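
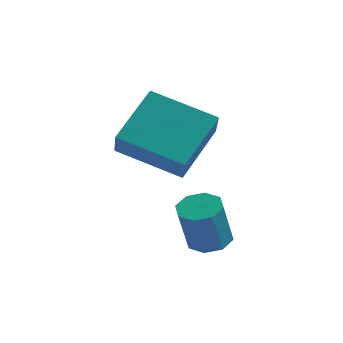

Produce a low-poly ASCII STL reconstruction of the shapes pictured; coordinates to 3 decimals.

solid 
facet normal 0.068 0.324 -0.944
outer loop
vertex 1.703 0.871 1.167
vertex 1.237 1.222 1.254
vertex 1.821 1.28 1.316
endloop
endfacet
facet normal 0.963 -0.270 -0.023
outer loop
vertex 1.703 0.871 1.167
vertex 1.821 1.28 1.316
vertex 1.609 0.427 2.46
endloop
endfacet
facet normal 0.963 -0.268 -0.021
outer loop
vertex 1.609 0.427 2.46
vertex 1.821 1.28 1.316
vertex 1.726 0.836 2.609
endloop
endfacet
facet normal -0.070 -0.324 0.944
outer loop
vertex 1.609 0.427 2.46
vertex 1.726 0.836 2.609
vertex 1.143 0.778 2.546
endloop
endfacet
facet normal 0.068 0.324 -0.944
outer loop
vertex 1.821 1.28 1.316
vertex 1.237 1.222 1.254
vertex 1.597 1.656 1.429
endloop
endfacet
facet normal 0.866 0.450 0.218
outer loop
vertex 1.821 1.28 1.316
vertex 1.597 1.656 1.429
vertex 1.726 0.836 2.609
endloop
endfacet
facet normal 0.866 0.450 0.218
outer loop
vertex 1.726 0.836 2.609
vertex 1.597 1.656 1.429
vertex 1.502 1.212 2.722
endloop
endfacet
facet normal -0.070 -0.325 0.943
outer loop
vertex 1.726 0.836 2.609
vertex 1.502 1.212 2.722
vertex 1.143 0.778 2.546
endloop
endfacet
facet normal 0.068 0.324 -0.944
outer loop
vertex 1.597 1.656 1.429
vertex 1.237 1.222 1.254
vertex 1.162 1.777 1.439
endloop
endfacet
facet normal 0.260 0.907 0.331
outer loop
vertex 1.597 1.656 1.429
vertex 1.162 1.777 1.439
vertex 1.502 1.212 2.722
endloop
endfacet
facet normal 0.259 0.907 0.331
outer loop
vertex 1.502 1.212 2.722
vertex 1.162 1.777 1.439
vertex 1.067 1.333 2.731
endloop
endfacet
facet normal -0.071 -0.324 0.943
outer loop
vertex 1.502 1.212 2.722
vertex 1.067 1.333 2.731
vertex 1.143 0.778 2.546
endloop
endfacet
facet normal 0.070 0.324 -0.943
outer loop
vertex 1.162 1.777 1.439
vertex 1.237 1.222 1.254
vertex 0.771 1.573 1.34
endloop
endfacet
facet normal -0.497 0.831 0.249
outer loop
vertex 1.162 1.777 1.439
vertex 0.771 1.573 1.34
vertex 1.067 1.333 2.731
endloop
endfacet
facet normal -0.497 0.831 0.249
outer loop
vertex 1.067 1.333 2.731
vertex 0.771 1.573 1.34
vertex 0.677 1.129 2.633
endloop
endfacet
facet normal -0.068 -0.324 0.944
outer loop
vertex 1.067 1.333 2.731
vertex 0.677 1.129 2.633
vertex 1.143 0.778 2.546
endloop
endfacet
facet normal 0.070 0.324 -0.944
outer loop
vertex 0.771 1.573 1.34
vertex 1.237 1.222 1.254
vertex 0.654 1.164 1.191
endloop
endfacet
facet normal -0.963 0.268 0.022
outer loop
vertex 0.771 1.573 1.34
vertex 0.654 1.164 1.191
vertex 0.677 1.129 2.633
endloop
endfacet
facet normal -0.963 0.270 0.022
outer loop
vertex 0.677 1.129 2.633
vertex 0.654 1.164 1.191
vertex 0.559 0.72 2.484
endloop
endfacet
facet normal -0.068 -0.324 0.944
outer loop
vertex 0.677 1.129 2.633
vertex 0.559 0.72 2.484
vertex 1.143 0.778 2.546
endloop
endfacet
facet normal 0.070 0.325 -0.943
outer loop
vertex 0.654 1.164 1.191
vertex 1.237 1.222 1.254
vertex 0.878 0.788 1.078
endloop
endfacet
facet normal -0.866 -0.450 -0.218
outer loop
vertex 0.654 1.164 1.191
vertex 0.878 0.788 1.078
vertex 0.559 0.72 2.484
endloop
endfacet
facet normal -0.866 -0.450 -0.218
outer loop
vertex 0.559 0.72 2.484
vertex 0.878 0.788 1.078
vertex 0.783 0.344 2.371
endloop
endfacet
facet normal -0.068 -0.324 0.944
outer loop
vertex 0.559 0.72 2.484
vertex 0.783 0.344 2.371
vertex 1.143 0.778 2.546
endloop
endfacet
facet normal 0.071 0.324 -0.943
outer loop
vertex 0.878 0.788 1.078
vertex 1.237 1.222 1.254
vertex 1.313 0.667 1.069
endloop
endfacet
facet normal -0.259 -0.907 -0.331
outer loop
vertex 0.878 0.788 1.078
vertex 1.313 0.667 1.069
vertex 0.783 0.344 2.371
endloop
endfacet
facet normal -0.260 -0.907 -0.331
outer loop
vertex 0.783 0.344 2.371
vertex 1.313 0.667 1.069
vertex 1.218 0.223 2.361
endloop
endfacet
facet normal -0.068 -0.324 0.944
outer loop
vertex 0.783 0.344 2.371
vertex 1.218 0.223 2.361
vertex 1.143 0.778 2.546
endloop
endfacet
facet normal 0.068 0.324 -0.944
outer loop
vertex 1.313 0.667 1.069
vertex 1.237 1.222 1.254
vertex 1.703 0.871 1.167
endloop
endfacet
facet normal 0.497 -0.831 -0.249
outer loop
vertex 1.313 0.667 1.069
vertex 1.703 0.871 1.167
vertex 1.218 0.223 2.361
endloop
endfacet
facet normal 0.497 -0.831 -0.249
outer loop
vertex 1.218 0.223 2.361
vertex 1.703 0.871 1.167
vertex 1.609 0.427 2.46
endloop
endfacet
facet normal -0.070 -0.324 0.943
outer loop
vertex 1.218 0.223 2.361
vertex 1.609 0.427 2.46
vertex 1.143 0.778 2.546
endloop
endfacet
facet normal -0.933 -0.051 0.355
outer loop
vertex -1.365 1.616 4.044
vertex -1.028 2.999 5.13
vertex -1.725 2.363 3.205
endloop
endfacet
facet normal -0.188 -0.772 -0.607
outer loop
vertex 0.048 2.461 2.53
vertex -1.365 1.616 4.044
vertex -1.725 2.363 3.205
endloop
endfacet
facet normal -0.933 -0.052 0.355
outer loop
vertex -1.725 2.363 3.205
vertex -1.028 2.999 5.13
vertex -1.389 3.746 4.29
endloop
endfacet
facet normal -0.306 0.633 -0.712
outer loop
vertex -1.389 3.746 4.29
vertex 0.048 2.461 2.53
vertex -1.725 2.363 3.205
endloop
endfacet
facet normal 0.306 -0.633 0.711
outer loop
vertex -1.365 1.616 4.044
vertex 0.745 3.097 4.455
vertex -1.028 2.999 5.13
endloop
endfacet
facet normal -0.188 -0.773 -0.606
outer loop
vertex 0.409 1.714 3.37
vertex -1.365 1.616 4.044
vertex 0.048 2.461 2.53
endloop
endfacet
facet normal 0.305 -0.633 0.712
outer loop
vertex 0.409 1.714 3.37
vertex 0.745 3.097 4.455
vertex -1.365 1.616 4.044
endloop
endfacet
facet normal 0.188 0.773 0.606
outer loop
vertex -1.028 2.999 5.13
vertex 0.745 3.097 4.455
vertex -1.389 3.746 4.29
endloop
endfacet
facet normal -0.305 0.633 -0.711
outer loop
vertex 0.385 3.844 3.616
vertex 0.048 2.461 2.53
vertex -1.389 3.746 4.29
endloop
endfacet
facet normal 0.188 0.772 0.607
outer loop
vertex -1.389 3.746 4.29
vertex 0.745 3.097 4.455
vertex 0.385 3.844 3.616
endloop
endfacet
facet normal 0.933 0.052 -0.355
outer loop
vertex 0.385 3.844 3.616
vertex 0.409 1.714 3.37
vertex 0.048 2.461 2.53
endloop
endfacet
facet normal 0.934 0.051 -0.355
outer loop
vertex 0.745 3.097 4.455
vertex 0.409 1.714 3.37
vertex 0.385 3.844 3.616
endloop
endfacet

endsolid


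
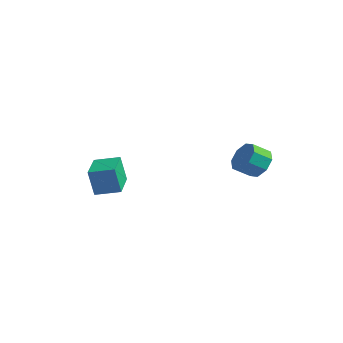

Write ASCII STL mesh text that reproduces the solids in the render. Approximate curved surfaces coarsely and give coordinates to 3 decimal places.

solid 
facet normal 0.430 0.705 -0.564
outer loop
vertex 3.801 4.373 2.662
vertex 3.522 3.902 1.86
vertex 3.132 4.59 2.423
endloop
endfacet
facet normal -0.062 0.646 0.761
outer loop
vertex 3.801 4.373 2.662
vertex 3.132 4.59 2.423
vertex 3.297 3.548 3.321
endloop
endfacet
facet normal -0.062 0.646 0.761
outer loop
vertex 3.297 3.548 3.321
vertex 3.132 4.59 2.423
vertex 2.629 3.765 3.082
endloop
endfacet
facet normal -0.431 -0.705 0.564
outer loop
vertex 3.297 3.548 3.321
vertex 2.629 3.765 3.082
vertex 3.018 3.078 2.52
endloop
endfacet
facet normal 0.431 0.705 -0.563
outer loop
vertex 3.132 4.59 2.423
vertex 3.522 3.902 1.86
vertex 2.692 4.405 1.855
endloop
endfacet
facet normal -0.681 0.663 0.311
outer loop
vertex 3.132 4.59 2.423
vertex 2.692 4.405 1.855
vertex 2.629 3.765 3.082
endloop
endfacet
facet normal -0.680 0.664 0.311
outer loop
vertex 2.629 3.765 3.082
vertex 2.692 4.405 1.855
vertex 2.188 3.58 2.514
endloop
endfacet
facet normal -0.430 -0.705 0.564
outer loop
vertex 2.629 3.765 3.082
vertex 2.188 3.58 2.514
vertex 3.018 3.078 2.52
endloop
endfacet
facet normal 0.430 0.705 -0.564
outer loop
vertex 2.692 4.405 1.855
vertex 3.522 3.902 1.86
vertex 2.737 3.925 1.29
endloop
endfacet
facet normal -0.900 0.294 -0.321
outer loop
vertex 2.692 4.405 1.855
vertex 2.737 3.925 1.29
vertex 2.188 3.58 2.514
endloop
endfacet
facet normal -0.901 0.292 -0.322
outer loop
vertex 2.188 3.58 2.514
vertex 2.737 3.925 1.29
vertex 2.234 3.1 1.949
endloop
endfacet
facet normal -0.430 -0.705 0.564
outer loop
vertex 2.188 3.58 2.514
vertex 2.234 3.1 1.949
vertex 3.018 3.078 2.52
endloop
endfacet
facet normal 0.430 0.705 -0.564
outer loop
vertex 2.737 3.925 1.29
vertex 3.522 3.902 1.86
vertex 3.243 3.432 1.059
endloop
endfacet
facet normal -0.593 -0.250 -0.765
outer loop
vertex 2.737 3.925 1.29
vertex 3.243 3.432 1.059
vertex 2.234 3.1 1.949
endloop
endfacet
facet normal -0.593 -0.249 -0.766
outer loop
vertex 2.234 3.1 1.949
vertex 3.243 3.432 1.059
vertex 2.739 2.607 1.718
endloop
endfacet
facet normal -0.430 -0.705 0.564
outer loop
vertex 2.234 3.1 1.949
vertex 2.739 2.607 1.718
vertex 3.018 3.078 2.52
endloop
endfacet
facet normal 0.431 0.705 -0.564
outer loop
vertex 3.243 3.432 1.059
vertex 3.522 3.902 1.86
vertex 3.911 3.215 1.298
endloop
endfacet
facet normal 0.062 -0.646 -0.761
outer loop
vertex 3.243 3.432 1.059
vertex 3.911 3.215 1.298
vertex 2.739 2.607 1.718
endloop
endfacet
facet normal 0.062 -0.646 -0.761
outer loop
vertex 2.739 2.607 1.718
vertex 3.911 3.215 1.298
vertex 3.408 2.39 1.957
endloop
endfacet
facet normal -0.430 -0.705 0.564
outer loop
vertex 2.739 2.607 1.718
vertex 3.408 2.39 1.957
vertex 3.018 3.078 2.52
endloop
endfacet
facet normal 0.430 0.705 -0.564
outer loop
vertex 3.911 3.215 1.298
vertex 3.522 3.902 1.86
vertex 4.352 3.4 1.866
endloop
endfacet
facet normal 0.680 -0.664 -0.312
outer loop
vertex 3.911 3.215 1.298
vertex 4.352 3.4 1.866
vertex 3.408 2.39 1.957
endloop
endfacet
facet normal 0.680 -0.664 -0.311
outer loop
vertex 3.408 2.39 1.957
vertex 4.352 3.4 1.866
vertex 3.848 2.575 2.525
endloop
endfacet
facet normal -0.431 -0.705 0.563
outer loop
vertex 3.408 2.39 1.957
vertex 3.848 2.575 2.525
vertex 3.018 3.078 2.52
endloop
endfacet
facet normal 0.430 0.705 -0.564
outer loop
vertex 4.352 3.4 1.866
vertex 3.522 3.902 1.86
vertex 4.306 3.88 2.431
endloop
endfacet
facet normal 0.900 -0.293 0.322
outer loop
vertex 4.352 3.4 1.866
vertex 4.306 3.88 2.431
vertex 3.848 2.575 2.525
endloop
endfacet
facet normal 0.901 -0.293 0.321
outer loop
vertex 3.848 2.575 2.525
vertex 4.306 3.88 2.431
vertex 3.803 3.055 3.09
endloop
endfacet
facet normal -0.430 -0.705 0.564
outer loop
vertex 3.848 2.575 2.525
vertex 3.803 3.055 3.09
vertex 3.018 3.078 2.52
endloop
endfacet
facet normal 0.430 0.705 -0.564
outer loop
vertex 4.306 3.88 2.431
vertex 3.522 3.902 1.86
vertex 3.801 4.373 2.662
endloop
endfacet
facet normal 0.593 0.249 0.765
outer loop
vertex 4.306 3.88 2.431
vertex 3.801 4.373 2.662
vertex 3.803 3.055 3.09
endloop
endfacet
facet normal 0.593 0.250 0.766
outer loop
vertex 3.803 3.055 3.09
vertex 3.801 4.373 2.662
vertex 3.297 3.548 3.321
endloop
endfacet
facet normal -0.430 -0.705 0.564
outer loop
vertex 3.803 3.055 3.09
vertex 3.297 3.548 3.321
vertex 3.018 3.078 2.52
endloop
endfacet
facet normal -0.590 0.807 -0.018
outer loop
vertex -4.282 -0.374 1.082
vertex -3.156 0.456 1.377
vertex -3.993 -0.199 -0.513
endloop
endfacet
facet normal -0.787 -0.581 -0.206
outer loop
vertex -2.824 -1.796 -0.477
vertex -4.282 -0.374 1.082
vertex -3.993 -0.199 -0.513
endloop
endfacet
facet normal -0.591 0.807 -0.018
outer loop
vertex -3.993 -0.199 -0.513
vertex -3.156 0.456 1.377
vertex -2.867 0.632 -0.217
endloop
endfacet
facet normal 0.178 0.108 -0.978
outer loop
vertex -2.867 0.632 -0.217
vertex -2.824 -1.796 -0.477
vertex -3.993 -0.199 -0.513
endloop
endfacet
facet normal -0.177 -0.108 0.978
outer loop
vertex -4.282 -0.374 1.082
vertex -1.987 -1.141 1.413
vertex -3.156 0.456 1.377
endloop
endfacet
facet normal -0.787 -0.581 -0.207
outer loop
vertex -3.113 -1.972 1.117
vertex -4.282 -0.374 1.082
vertex -2.824 -1.796 -0.477
endloop
endfacet
facet normal -0.177 -0.108 0.978
outer loop
vertex -3.113 -1.972 1.117
vertex -1.987 -1.141 1.413
vertex -4.282 -0.374 1.082
endloop
endfacet
facet normal 0.787 0.581 0.207
outer loop
vertex -3.156 0.456 1.377
vertex -1.987 -1.141 1.413
vertex -2.867 0.632 -0.217
endloop
endfacet
facet normal 0.177 0.108 -0.978
outer loop
vertex -1.698 -0.966 -0.182
vertex -2.824 -1.796 -0.477
vertex -2.867 0.632 -0.217
endloop
endfacet
facet normal 0.788 0.581 0.206
outer loop
vertex -2.867 0.632 -0.217
vertex -1.987 -1.141 1.413
vertex -1.698 -0.966 -0.182
endloop
endfacet
facet normal 0.590 -0.807 0.018
outer loop
vertex -1.698 -0.966 -0.182
vertex -3.113 -1.972 1.117
vertex -2.824 -1.796 -0.477
endloop
endfacet
facet normal 0.591 -0.807 0.018
outer loop
vertex -1.987 -1.141 1.413
vertex -3.113 -1.972 1.117
vertex -1.698 -0.966 -0.182
endloop
endfacet

endsolid


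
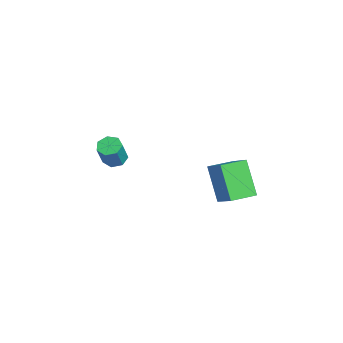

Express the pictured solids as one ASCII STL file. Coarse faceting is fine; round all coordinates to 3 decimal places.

solid 
facet normal -0.432 0.229 -0.872
outer loop
vertex -0.978 -2.418 2.179
vertex -1.461 -2.175 2.482
vertex -0.94 -1.894 2.298
endloop
endfacet
facet normal 0.899 0.034 -0.437
outer loop
vertex -0.978 -2.418 2.179
vertex -0.94 -1.894 2.298
vertex -0.355 -2.747 3.435
endloop
endfacet
facet normal 0.899 0.036 -0.436
outer loop
vertex -0.355 -2.747 3.435
vertex -0.94 -1.894 2.298
vertex -0.318 -2.224 3.554
endloop
endfacet
facet normal 0.432 -0.229 0.872
outer loop
vertex -0.355 -2.747 3.435
vertex -0.318 -2.224 3.554
vertex -0.839 -2.505 3.738
endloop
endfacet
facet normal -0.431 0.228 -0.873
outer loop
vertex -0.94 -1.894 2.298
vertex -1.461 -2.175 2.482
vertex -1.295 -1.582 2.555
endloop
endfacet
facet normal 0.615 0.782 -0.099
outer loop
vertex -0.94 -1.894 2.298
vertex -1.295 -1.582 2.555
vertex -0.318 -2.224 3.554
endloop
endfacet
facet normal 0.616 0.781 -0.100
outer loop
vertex -0.318 -2.224 3.554
vertex -1.295 -1.582 2.555
vertex -0.672 -1.912 3.811
endloop
endfacet
facet normal 0.432 -0.229 0.873
outer loop
vertex -0.318 -2.224 3.554
vertex -0.672 -1.912 3.811
vertex -0.839 -2.505 3.738
endloop
endfacet
facet normal -0.433 0.229 -0.872
outer loop
vertex -1.295 -1.582 2.555
vertex -1.461 -2.175 2.482
vertex -1.775 -1.717 2.758
endloop
endfacet
facet normal -0.132 0.941 0.313
outer loop
vertex -1.295 -1.582 2.555
vertex -1.775 -1.717 2.758
vertex -0.672 -1.912 3.811
endloop
endfacet
facet normal -0.132 0.941 0.313
outer loop
vertex -0.672 -1.912 3.811
vertex -1.775 -1.717 2.758
vertex -1.152 -2.047 4.014
endloop
endfacet
facet normal 0.433 -0.229 0.872
outer loop
vertex -0.672 -1.912 3.811
vertex -1.152 -2.047 4.014
vertex -0.839 -2.505 3.738
endloop
endfacet
facet normal -0.432 0.229 -0.872
outer loop
vertex -1.775 -1.717 2.758
vertex -1.461 -2.175 2.482
vertex -2.019 -2.196 2.753
endloop
endfacet
facet normal -0.779 0.392 0.489
outer loop
vertex -1.775 -1.717 2.758
vertex -2.019 -2.196 2.753
vertex -1.152 -2.047 4.014
endloop
endfacet
facet normal -0.779 0.392 0.489
outer loop
vertex -1.152 -2.047 4.014
vertex -2.019 -2.196 2.753
vertex -1.396 -2.526 4.009
endloop
endfacet
facet normal 0.433 -0.230 0.872
outer loop
vertex -1.152 -2.047 4.014
vertex -1.396 -2.526 4.009
vertex -0.839 -2.505 3.738
endloop
endfacet
facet normal -0.432 0.229 -0.872
outer loop
vertex -2.019 -2.196 2.753
vertex -1.461 -2.175 2.482
vertex -1.843 -2.66 2.544
endloop
endfacet
facet normal -0.840 -0.453 0.298
outer loop
vertex -2.019 -2.196 2.753
vertex -1.843 -2.66 2.544
vertex -1.396 -2.526 4.009
endloop
endfacet
facet normal -0.840 -0.453 0.298
outer loop
vertex -1.396 -2.526 4.009
vertex -1.843 -2.66 2.544
vertex -1.22 -2.99 3.8
endloop
endfacet
facet normal 0.433 -0.229 0.872
outer loop
vertex -1.396 -2.526 4.009
vertex -1.22 -2.99 3.8
vertex -0.839 -2.505 3.738
endloop
endfacet
facet normal -0.433 0.229 -0.872
outer loop
vertex -1.843 -2.66 2.544
vertex -1.461 -2.175 2.482
vertex -1.379 -2.758 2.288
endloop
endfacet
facet normal -0.267 -0.956 -0.119
outer loop
vertex -1.843 -2.66 2.544
vertex -1.379 -2.758 2.288
vertex -1.22 -2.99 3.8
endloop
endfacet
facet normal -0.268 -0.956 -0.119
outer loop
vertex -1.22 -2.99 3.8
vertex -1.379 -2.758 2.288
vertex -0.757 -3.088 3.544
endloop
endfacet
facet normal 0.433 -0.229 0.872
outer loop
vertex -1.22 -2.99 3.8
vertex -0.757 -3.088 3.544
vertex -0.839 -2.505 3.738
endloop
endfacet
facet normal -0.432 0.230 -0.872
outer loop
vertex -1.379 -2.758 2.288
vertex -1.461 -2.175 2.482
vertex -0.978 -2.418 2.179
endloop
endfacet
facet normal 0.506 -0.739 -0.445
outer loop
vertex -1.379 -2.758 2.288
vertex -0.978 -2.418 2.179
vertex -0.757 -3.088 3.544
endloop
endfacet
facet normal 0.506 -0.739 -0.445
outer loop
vertex -0.757 -3.088 3.544
vertex -0.978 -2.418 2.179
vertex -0.355 -2.747 3.435
endloop
endfacet
facet normal 0.431 -0.230 0.872
outer loop
vertex -0.757 -3.088 3.544
vertex -0.355 -2.747 3.435
vertex -0.839 -2.505 3.738
endloop
endfacet
facet normal -0.779 -0.292 -0.555
outer loop
vertex -4.812 2.746 -0.9
vertex -5.276 4.108 -0.966
vertex -3.644 3.057 -2.702
endloop
endfacet
facet normal 0.322 -0.946 0.046
outer loop
vertex -2.484 3.492 -1.874
vertex -4.812 2.746 -0.9
vertex -3.644 3.057 -2.702
endloop
endfacet
facet normal -0.779 -0.292 -0.555
outer loop
vertex -3.644 3.057 -2.702
vertex -5.276 4.108 -0.966
vertex -4.108 4.419 -2.768
endloop
endfacet
facet normal 0.539 0.143 -0.830
outer loop
vertex -4.108 4.419 -2.768
vertex -2.484 3.492 -1.874
vertex -3.644 3.057 -2.702
endloop
endfacet
facet normal -0.539 -0.143 0.830
outer loop
vertex -4.812 2.746 -0.9
vertex -4.116 4.543 -0.138
vertex -5.276 4.108 -0.966
endloop
endfacet
facet normal 0.322 -0.946 0.046
outer loop
vertex -3.652 3.181 -0.072
vertex -4.812 2.746 -0.9
vertex -2.484 3.492 -1.874
endloop
endfacet
facet normal -0.539 -0.143 0.830
outer loop
vertex -3.652 3.181 -0.072
vertex -4.116 4.543 -0.138
vertex -4.812 2.746 -0.9
endloop
endfacet
facet normal -0.322 0.946 -0.046
outer loop
vertex -5.276 4.108 -0.966
vertex -4.116 4.543 -0.138
vertex -4.108 4.419 -2.768
endloop
endfacet
facet normal 0.539 0.143 -0.830
outer loop
vertex -2.948 4.854 -1.94
vertex -2.484 3.492 -1.874
vertex -4.108 4.419 -2.768
endloop
endfacet
facet normal -0.322 0.946 -0.046
outer loop
vertex -4.108 4.419 -2.768
vertex -4.116 4.543 -0.138
vertex -2.948 4.854 -1.94
endloop
endfacet
facet normal 0.779 0.292 0.555
outer loop
vertex -2.948 4.854 -1.94
vertex -3.652 3.181 -0.072
vertex -2.484 3.492 -1.874
endloop
endfacet
facet normal 0.779 0.292 0.555
outer loop
vertex -4.116 4.543 -0.138
vertex -3.652 3.181 -0.072
vertex -2.948 4.854 -1.94
endloop
endfacet

endsolid


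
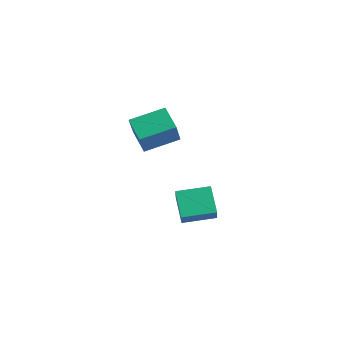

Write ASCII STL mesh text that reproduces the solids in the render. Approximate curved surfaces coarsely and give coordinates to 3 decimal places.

solid 
facet normal -0.863 0.295 0.410
outer loop
vertex -1.73 -1.68 4.083
vertex -0.832 0.125 4.671
vertex -2.211 -0.938 2.538
endloop
endfacet
facet normal -0.428 -0.860 -0.280
outer loop
vertex -0.848 -1.405 1.889
vertex -1.73 -1.68 4.083
vertex -2.211 -0.938 2.538
endloop
endfacet
facet normal -0.863 0.295 0.410
outer loop
vertex -2.211 -0.938 2.538
vertex -0.832 0.125 4.671
vertex -1.313 0.867 3.126
endloop
endfacet
facet normal -0.270 0.417 -0.868
outer loop
vertex -1.313 0.867 3.126
vertex -0.848 -1.405 1.889
vertex -2.211 -0.938 2.538
endloop
endfacet
facet normal 0.270 -0.417 0.868
outer loop
vertex -1.73 -1.68 4.083
vertex 0.531 -0.342 4.022
vertex -0.832 0.125 4.671
endloop
endfacet
facet normal -0.428 -0.860 -0.280
outer loop
vertex -0.367 -2.147 3.434
vertex -1.73 -1.68 4.083
vertex -0.848 -1.405 1.889
endloop
endfacet
facet normal 0.270 -0.417 0.868
outer loop
vertex -0.367 -2.147 3.434
vertex 0.531 -0.342 4.022
vertex -1.73 -1.68 4.083
endloop
endfacet
facet normal 0.428 0.860 0.280
outer loop
vertex -0.832 0.125 4.671
vertex 0.531 -0.342 4.022
vertex -1.313 0.867 3.126
endloop
endfacet
facet normal -0.270 0.417 -0.868
outer loop
vertex 0.05 0.4 2.477
vertex -0.848 -1.405 1.889
vertex -1.313 0.867 3.126
endloop
endfacet
facet normal 0.428 0.860 0.280
outer loop
vertex -1.313 0.867 3.126
vertex 0.531 -0.342 4.022
vertex 0.05 0.4 2.477
endloop
endfacet
facet normal 0.863 -0.295 -0.410
outer loop
vertex 0.05 0.4 2.477
vertex -0.367 -2.147 3.434
vertex -0.848 -1.405 1.889
endloop
endfacet
facet normal 0.863 -0.295 -0.410
outer loop
vertex 0.531 -0.342 4.022
vertex -0.367 -2.147 3.434
vertex 0.05 0.4 2.477
endloop
endfacet
facet normal -0.698 0.413 0.585
outer loop
vertex -0.623 0.659 -2.232
vertex 0.515 2.251 -2.0
vertex -1.178 1.21 -3.283
endloop
endfacet
facet normal -0.578 -0.807 -0.118
outer loop
vertex 0.105 0.449 -4.36
vertex -0.623 0.659 -2.232
vertex -1.178 1.21 -3.283
endloop
endfacet
facet normal -0.698 0.414 0.585
outer loop
vertex -1.178 1.21 -3.283
vertex 0.515 2.251 -2.0
vertex -0.04 2.801 -3.051
endloop
endfacet
facet normal -0.424 0.420 -0.802
outer loop
vertex -0.04 2.801 -3.051
vertex 0.105 0.449 -4.36
vertex -1.178 1.21 -3.283
endloop
endfacet
facet normal 0.424 -0.420 0.802
outer loop
vertex -0.623 0.659 -2.232
vertex 1.798 1.49 -3.077
vertex 0.515 2.251 -2.0
endloop
endfacet
facet normal -0.577 -0.808 -0.118
outer loop
vertex 0.66 -0.101 -3.309
vertex -0.623 0.659 -2.232
vertex 0.105 0.449 -4.36
endloop
endfacet
facet normal 0.424 -0.420 0.802
outer loop
vertex 0.66 -0.101 -3.309
vertex 1.798 1.49 -3.077
vertex -0.623 0.659 -2.232
endloop
endfacet
facet normal 0.578 0.808 0.118
outer loop
vertex 0.515 2.251 -2.0
vertex 1.798 1.49 -3.077
vertex -0.04 2.801 -3.051
endloop
endfacet
facet normal -0.424 0.420 -0.802
outer loop
vertex 1.243 2.041 -4.128
vertex 0.105 0.449 -4.36
vertex -0.04 2.801 -3.051
endloop
endfacet
facet normal 0.578 0.808 0.118
outer loop
vertex -0.04 2.801 -3.051
vertex 1.798 1.49 -3.077
vertex 1.243 2.041 -4.128
endloop
endfacet
facet normal 0.698 -0.414 -0.585
outer loop
vertex 1.243 2.041 -4.128
vertex 0.66 -0.101 -3.309
vertex 0.105 0.449 -4.36
endloop
endfacet
facet normal 0.698 -0.414 -0.585
outer loop
vertex 1.798 1.49 -3.077
vertex 0.66 -0.101 -3.309
vertex 1.243 2.041 -4.128
endloop
endfacet

endsolid


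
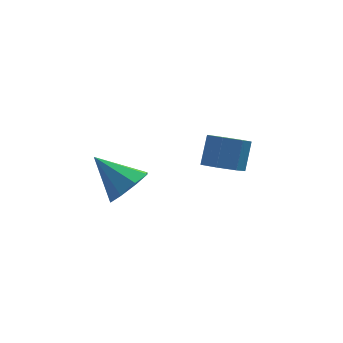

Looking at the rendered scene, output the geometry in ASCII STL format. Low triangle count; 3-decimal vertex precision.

solid 
facet normal 0.627 -0.455 -0.632
outer loop
vertex -0.631 -1.433 -1.912
vertex -1.209 -1.351 -2.545
vertex -0.56 -0.87 -2.247
endloop
endfacet
facet normal 0.418 0.425 0.803
outer loop
vertex -0.631 -1.433 -1.912
vertex -0.56 -0.87 -2.247
vertex -2.231 -0.609 -1.515
endloop
endfacet
facet normal 0.628 -0.456 -0.631
outer loop
vertex -0.56 -0.87 -2.247
vertex -1.209 -1.351 -2.545
vertex -0.869 -0.59 -2.757
endloop
endfacet
facet normal 0.283 0.903 0.324
outer loop
vertex -0.56 -0.87 -2.247
vertex -0.869 -0.59 -2.757
vertex -2.231 -0.609 -1.515
endloop
endfacet
facet normal 0.627 -0.456 -0.632
outer loop
vertex -0.869 -0.59 -2.757
vertex -1.209 -1.351 -2.545
vertex -1.377 -0.755 -3.142
endloop
endfacet
facet normal -0.178 0.967 -0.180
outer loop
vertex -0.869 -0.59 -2.757
vertex -1.377 -0.755 -3.142
vertex -2.231 -0.609 -1.515
endloop
endfacet
facet normal 0.628 -0.456 -0.631
outer loop
vertex -1.377 -0.755 -3.142
vertex -1.209 -1.351 -2.545
vertex -1.786 -1.27 -3.177
endloop
endfacet
facet normal -0.697 0.582 -0.418
outer loop
vertex -1.377 -0.755 -3.142
vertex -1.786 -1.27 -3.177
vertex -2.231 -0.609 -1.515
endloop
endfacet
facet normal 0.628 -0.456 -0.631
outer loop
vertex -1.786 -1.27 -3.177
vertex -1.209 -1.351 -2.545
vertex -1.857 -1.832 -2.842
endloop
endfacet
facet normal -0.968 -0.026 -0.249
outer loop
vertex -1.786 -1.27 -3.177
vertex -1.857 -1.832 -2.842
vertex -2.231 -0.609 -1.515
endloop
endfacet
facet normal 0.627 -0.455 -0.632
outer loop
vertex -1.857 -1.832 -2.842
vertex -1.209 -1.351 -2.545
vertex -1.548 -2.113 -2.333
endloop
endfacet
facet normal -0.834 -0.503 0.228
outer loop
vertex -1.857 -1.832 -2.842
vertex -1.548 -2.113 -2.333
vertex -2.231 -0.609 -1.515
endloop
endfacet
facet normal 0.628 -0.455 -0.632
outer loop
vertex -1.548 -2.113 -2.333
vertex -1.209 -1.351 -2.545
vertex -1.04 -1.947 -1.948
endloop
endfacet
facet normal -0.371 -0.568 0.735
outer loop
vertex -1.548 -2.113 -2.333
vertex -1.04 -1.947 -1.948
vertex -2.231 -0.609 -1.515
endloop
endfacet
facet normal 0.627 -0.455 -0.632
outer loop
vertex -1.04 -1.947 -1.948
vertex -1.209 -1.351 -2.545
vertex -0.631 -1.433 -1.912
endloop
endfacet
facet normal 0.146 -0.184 0.972
outer loop
vertex -1.04 -1.947 -1.948
vertex -0.631 -1.433 -1.912
vertex -2.231 -0.609 -1.515
endloop
endfacet
facet normal -0.257 -0.522 -0.814
outer loop
vertex 2.711 1.365 -4.062
vertex 2.153 0.991 -3.646
vertex 2.093 1.663 -4.058
endloop
endfacet
facet normal 0.350 0.734 -0.582
outer loop
vertex 2.711 1.365 -4.062
vertex 2.093 1.663 -4.058
vertex 3.024 2.003 -3.07
endloop
endfacet
facet normal 0.349 0.735 -0.582
outer loop
vertex 3.024 2.003 -3.07
vertex 2.093 1.663 -4.058
vertex 2.406 2.3 -3.066
endloop
endfacet
facet normal 0.256 0.523 0.813
outer loop
vertex 3.024 2.003 -3.07
vertex 2.406 2.3 -3.066
vertex 2.467 1.629 -2.654
endloop
endfacet
facet normal -0.256 -0.522 -0.814
outer loop
vertex 2.093 1.663 -4.058
vertex 2.153 0.991 -3.646
vertex 1.521 1.454 -3.744
endloop
endfacet
facet normal -0.487 0.797 -0.358
outer loop
vertex 2.093 1.663 -4.058
vertex 1.521 1.454 -3.744
vertex 2.406 2.3 -3.066
endloop
endfacet
facet normal -0.487 0.797 -0.359
outer loop
vertex 2.406 2.3 -3.066
vertex 1.521 1.454 -3.744
vertex 1.834 2.092 -2.752
endloop
endfacet
facet normal 0.256 0.523 0.813
outer loop
vertex 2.406 2.3 -3.066
vertex 1.834 2.092 -2.752
vertex 2.467 1.629 -2.654
endloop
endfacet
facet normal -0.257 -0.522 -0.813
outer loop
vertex 1.521 1.454 -3.744
vertex 2.153 0.991 -3.646
vertex 1.425 0.897 -3.356
endloop
endfacet
facet normal -0.956 0.259 0.135
outer loop
vertex 1.521 1.454 -3.744
vertex 1.425 0.897 -3.356
vertex 1.834 2.092 -2.752
endloop
endfacet
facet normal -0.956 0.259 0.135
outer loop
vertex 1.834 2.092 -2.752
vertex 1.425 0.897 -3.356
vertex 1.738 1.535 -2.364
endloop
endfacet
facet normal 0.256 0.522 0.813
outer loop
vertex 1.834 2.092 -2.752
vertex 1.738 1.535 -2.364
vertex 2.467 1.629 -2.654
endloop
endfacet
facet normal -0.256 -0.523 -0.813
outer loop
vertex 1.425 0.897 -3.356
vertex 2.153 0.991 -3.646
vertex 1.877 0.411 -3.186
endloop
endfacet
facet normal -0.706 -0.473 0.527
outer loop
vertex 1.425 0.897 -3.356
vertex 1.877 0.411 -3.186
vertex 1.738 1.535 -2.364
endloop
endfacet
facet normal -0.706 -0.473 0.527
outer loop
vertex 1.738 1.535 -2.364
vertex 1.877 0.411 -3.186
vertex 2.191 1.048 -2.194
endloop
endfacet
facet normal 0.256 0.522 0.813
outer loop
vertex 1.738 1.535 -2.364
vertex 2.191 1.048 -2.194
vertex 2.467 1.629 -2.654
endloop
endfacet
facet normal -0.256 -0.523 -0.813
outer loop
vertex 1.877 0.411 -3.186
vertex 2.153 0.991 -3.646
vertex 2.538 0.362 -3.363
endloop
endfacet
facet normal 0.077 -0.850 0.521
outer loop
vertex 1.877 0.411 -3.186
vertex 2.538 0.362 -3.363
vertex 2.191 1.048 -2.194
endloop
endfacet
facet normal 0.077 -0.850 0.521
outer loop
vertex 2.191 1.048 -2.194
vertex 2.538 0.362 -3.363
vertex 2.851 0.999 -2.371
endloop
endfacet
facet normal 0.257 0.522 0.813
outer loop
vertex 2.191 1.048 -2.194
vertex 2.851 0.999 -2.371
vertex 2.467 1.629 -2.654
endloop
endfacet
facet normal -0.256 -0.523 -0.813
outer loop
vertex 2.538 0.362 -3.363
vertex 2.153 0.991 -3.646
vertex 2.909 0.787 -3.753
endloop
endfacet
facet normal 0.801 -0.586 0.123
outer loop
vertex 2.538 0.362 -3.363
vertex 2.909 0.787 -3.753
vertex 2.851 0.999 -2.371
endloop
endfacet
facet normal 0.801 -0.586 0.123
outer loop
vertex 2.851 0.999 -2.371
vertex 2.909 0.787 -3.753
vertex 3.222 1.424 -2.761
endloop
endfacet
facet normal 0.257 0.522 0.813
outer loop
vertex 2.851 0.999 -2.371
vertex 3.222 1.424 -2.761
vertex 2.467 1.629 -2.654
endloop
endfacet
facet normal -0.256 -0.523 -0.813
outer loop
vertex 2.909 0.787 -3.753
vertex 2.153 0.991 -3.646
vertex 2.711 1.365 -4.062
endloop
endfacet
facet normal 0.922 0.119 -0.368
outer loop
vertex 2.909 0.787 -3.753
vertex 2.711 1.365 -4.062
vertex 3.222 1.424 -2.761
endloop
endfacet
facet normal 0.922 0.119 -0.368
outer loop
vertex 3.222 1.424 -2.761
vertex 2.711 1.365 -4.062
vertex 3.024 2.003 -3.07
endloop
endfacet
facet normal 0.257 0.522 0.813
outer loop
vertex 3.222 1.424 -2.761
vertex 3.024 2.003 -3.07
vertex 2.467 1.629 -2.654
endloop
endfacet

endsolid


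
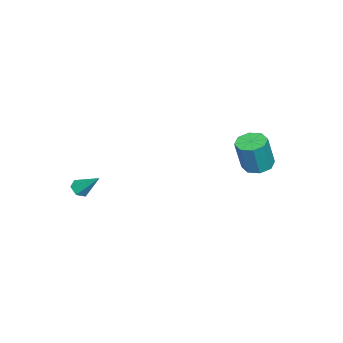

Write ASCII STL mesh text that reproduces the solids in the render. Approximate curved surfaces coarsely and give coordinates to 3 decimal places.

solid 
facet normal -0.281 0.108 -0.954
outer loop
vertex -2.164 2.405 2.024
vertex -2.866 2.678 2.262
vertex -2.168 3.005 2.093
endloop
endfacet
facet normal 0.960 0.038 -0.279
outer loop
vertex -2.164 2.405 2.024
vertex -2.168 3.005 2.093
vertex -1.652 2.209 3.76
endloop
endfacet
facet normal 0.959 0.036 -0.280
outer loop
vertex -1.652 2.209 3.76
vertex -2.168 3.005 2.093
vertex -1.655 2.81 3.828
endloop
endfacet
facet normal 0.282 -0.106 0.954
outer loop
vertex -1.652 2.209 3.76
vertex -1.655 2.81 3.828
vertex -2.354 2.482 3.998
endloop
endfacet
facet normal -0.281 0.108 -0.953
outer loop
vertex -2.168 3.005 2.093
vertex -2.866 2.678 2.262
vertex -2.58 3.414 2.261
endloop
endfacet
facet normal 0.675 0.728 -0.118
outer loop
vertex -2.168 3.005 2.093
vertex -2.58 3.414 2.261
vertex -1.655 2.81 3.828
endloop
endfacet
facet normal 0.674 0.729 -0.117
outer loop
vertex -1.655 2.81 3.828
vertex -2.58 3.414 2.261
vertex -2.068 3.219 3.996
endloop
endfacet
facet normal 0.282 -0.107 0.953
outer loop
vertex -1.655 2.81 3.828
vertex -2.068 3.219 3.996
vertex -2.354 2.482 3.998
endloop
endfacet
facet normal -0.280 0.108 -0.954
outer loop
vertex -2.58 3.414 2.261
vertex -2.866 2.678 2.262
vertex -3.16 3.392 2.429
endloop
endfacet
facet normal -0.005 0.994 0.113
outer loop
vertex -2.58 3.414 2.261
vertex -3.16 3.392 2.429
vertex -2.068 3.219 3.996
endloop
endfacet
facet normal -0.006 0.993 0.114
outer loop
vertex -2.068 3.219 3.996
vertex -3.16 3.392 2.429
vertex -2.648 3.196 4.165
endloop
endfacet
facet normal 0.282 -0.107 0.953
outer loop
vertex -2.068 3.219 3.996
vertex -2.648 3.196 4.165
vertex -2.354 2.482 3.998
endloop
endfacet
facet normal -0.282 0.107 -0.954
outer loop
vertex -3.16 3.392 2.429
vertex -2.866 2.678 2.262
vertex -3.568 2.951 2.5
endloop
endfacet
facet normal -0.682 0.676 0.278
outer loop
vertex -3.16 3.392 2.429
vertex -3.568 2.951 2.5
vertex -2.648 3.196 4.165
endloop
endfacet
facet normal -0.682 0.676 0.278
outer loop
vertex -2.648 3.196 4.165
vertex -3.568 2.951 2.5
vertex -3.056 2.755 4.236
endloop
endfacet
facet normal 0.282 -0.107 0.954
outer loop
vertex -2.648 3.196 4.165
vertex -3.056 2.755 4.236
vertex -2.354 2.482 3.998
endloop
endfacet
facet normal -0.282 0.106 -0.954
outer loop
vertex -3.568 2.951 2.5
vertex -2.866 2.678 2.262
vertex -3.565 2.35 2.432
endloop
endfacet
facet normal -0.960 -0.036 0.279
outer loop
vertex -3.568 2.951 2.5
vertex -3.565 2.35 2.432
vertex -3.056 2.755 4.236
endloop
endfacet
facet normal -0.959 -0.039 0.279
outer loop
vertex -3.056 2.755 4.236
vertex -3.565 2.35 2.432
vertex -3.052 2.155 4.167
endloop
endfacet
facet normal 0.281 -0.108 0.954
outer loop
vertex -3.056 2.755 4.236
vertex -3.052 2.155 4.167
vertex -2.354 2.482 3.998
endloop
endfacet
facet normal -0.282 0.107 -0.953
outer loop
vertex -3.565 2.35 2.432
vertex -2.866 2.678 2.262
vertex -3.152 1.941 2.264
endloop
endfacet
facet normal -0.674 -0.729 0.117
outer loop
vertex -3.565 2.35 2.432
vertex -3.152 1.941 2.264
vertex -3.052 2.155 4.167
endloop
endfacet
facet normal -0.675 -0.728 0.117
outer loop
vertex -3.052 2.155 4.167
vertex -3.152 1.941 2.264
vertex -2.64 1.746 3.999
endloop
endfacet
facet normal 0.281 -0.108 0.953
outer loop
vertex -3.052 2.155 4.167
vertex -2.64 1.746 3.999
vertex -2.354 2.482 3.998
endloop
endfacet
facet normal -0.282 0.107 -0.953
outer loop
vertex -3.152 1.941 2.264
vertex -2.866 2.678 2.262
vertex -2.572 1.964 2.095
endloop
endfacet
facet normal 0.006 -0.994 -0.114
outer loop
vertex -3.152 1.941 2.264
vertex -2.572 1.964 2.095
vertex -2.64 1.746 3.999
endloop
endfacet
facet normal 0.005 -0.994 -0.114
outer loop
vertex -2.64 1.746 3.999
vertex -2.572 1.964 2.095
vertex -2.06 1.768 3.831
endloop
endfacet
facet normal 0.280 -0.108 0.954
outer loop
vertex -2.64 1.746 3.999
vertex -2.06 1.768 3.831
vertex -2.354 2.482 3.998
endloop
endfacet
facet normal -0.282 0.107 -0.954
outer loop
vertex -2.572 1.964 2.095
vertex -2.866 2.678 2.262
vertex -2.164 2.405 2.024
endloop
endfacet
facet normal 0.682 -0.676 -0.278
outer loop
vertex -2.572 1.964 2.095
vertex -2.164 2.405 2.024
vertex -2.06 1.768 3.831
endloop
endfacet
facet normal 0.682 -0.676 -0.278
outer loop
vertex -2.06 1.768 3.831
vertex -2.164 2.405 2.024
vertex -1.652 2.209 3.76
endloop
endfacet
facet normal 0.282 -0.107 0.954
outer loop
vertex -2.06 1.768 3.831
vertex -1.652 2.209 3.76
vertex -2.354 2.482 3.998
endloop
endfacet
facet normal -0.145 -0.721 -0.678
outer loop
vertex 4.045 -3.485 2.689
vertex 3.546 -3.519 2.832
vertex 3.687 -3.191 2.453
endloop
endfacet
facet normal 0.721 0.598 -0.349
outer loop
vertex 4.045 -3.485 2.689
vertex 3.687 -3.191 2.453
vertex 3.754 -2.481 3.808
endloop
endfacet
facet normal -0.147 -0.720 -0.678
outer loop
vertex 3.687 -3.191 2.453
vertex 3.546 -3.519 2.832
vertex 3.188 -3.224 2.596
endloop
endfacet
facet normal -0.186 0.874 -0.449
outer loop
vertex 3.687 -3.191 2.453
vertex 3.188 -3.224 2.596
vertex 3.754 -2.481 3.808
endloop
endfacet
facet normal -0.146 -0.720 -0.679
outer loop
vertex 3.188 -3.224 2.596
vertex 3.546 -3.519 2.832
vertex 3.047 -3.552 2.974
endloop
endfacet
facet normal -0.865 0.491 0.103
outer loop
vertex 3.188 -3.224 2.596
vertex 3.047 -3.552 2.974
vertex 3.754 -2.481 3.808
endloop
endfacet
facet normal -0.145 -0.721 -0.678
outer loop
vertex 3.047 -3.552 2.974
vertex 3.546 -3.519 2.832
vertex 3.404 -3.846 3.21
endloop
endfacet
facet normal -0.636 -0.167 0.754
outer loop
vertex 3.047 -3.552 2.974
vertex 3.404 -3.846 3.21
vertex 3.754 -2.481 3.808
endloop
endfacet
facet normal -0.145 -0.721 -0.678
outer loop
vertex 3.404 -3.846 3.21
vertex 3.546 -3.519 2.832
vertex 3.904 -3.813 3.068
endloop
endfacet
facet normal 0.272 -0.444 0.854
outer loop
vertex 3.404 -3.846 3.21
vertex 3.904 -3.813 3.068
vertex 3.754 -2.481 3.808
endloop
endfacet
facet normal -0.145 -0.721 -0.678
outer loop
vertex 3.904 -3.813 3.068
vertex 3.546 -3.519 2.832
vertex 4.045 -3.485 2.689
endloop
endfacet
facet normal 0.951 -0.060 0.302
outer loop
vertex 3.904 -3.813 3.068
vertex 4.045 -3.485 2.689
vertex 3.754 -2.481 3.808
endloop
endfacet

endsolid


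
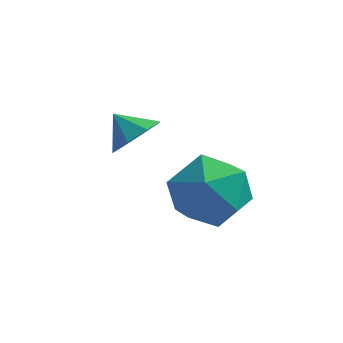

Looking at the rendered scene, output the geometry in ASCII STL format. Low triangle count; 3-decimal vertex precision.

solid 
facet normal -0.339 0.795 0.503
outer loop
vertex 0.207 0.764 -2.077
vertex -0.96 0.411 -2.305
vertex -0.38 0.012 -1.284
endloop
endfacet
facet normal 0.289 0.579 0.763
outer loop
vertex 0.207 0.764 -2.077
vertex -0.38 0.012 -1.284
vertex 0.808 -0.198 -1.575
endloop
endfacet
facet normal 0.766 0.599 0.231
outer loop
vertex 0.207 0.764 -2.077
vertex 0.808 -0.198 -1.575
vertex 0.961 0.07 -2.776
endloop
endfacet
facet normal 0.433 0.828 -0.356
outer loop
vertex 0.207 0.764 -2.077
vertex 0.961 0.07 -2.776
vertex -0.131 0.446 -3.228
endloop
endfacet
facet normal -0.250 0.950 -0.189
outer loop
vertex 0.207 0.764 -2.077
vertex -0.131 0.446 -3.228
vertex -0.96 0.411 -2.305
endloop
endfacet
facet normal 0.220 -0.100 0.970
outer loop
vertex 0.808 -0.198 -1.575
vertex -0.38 0.012 -1.284
vertex 0.011 -1.146 -1.492
endloop
endfacet
facet normal -0.797 0.250 0.550
outer loop
vertex -0.38 0.012 -1.284
vertex -0.96 0.411 -2.305
vertex -1.081 -0.77 -1.944
endloop
endfacet
facet normal -0.654 0.500 -0.568
outer loop
vertex -0.96 0.411 -2.305
vertex -0.131 0.446 -3.228
vertex -0.928 -0.502 -3.145
endloop
endfacet
facet normal 0.452 0.303 -0.839
outer loop
vertex -0.131 0.446 -3.228
vertex 0.961 0.07 -2.776
vertex 0.26 -0.712 -3.436
endloop
endfacet
facet normal 0.991 -0.068 0.111
outer loop
vertex 0.961 0.07 -2.776
vertex 0.808 -0.198 -1.575
vertex 0.84 -1.111 -2.415
endloop
endfacet
facet normal -0.433 -0.828 0.356
outer loop
vertex -0.327 -1.464 -2.643
vertex 0.011 -1.146 -1.492
vertex -1.081 -0.77 -1.944
endloop
endfacet
facet normal -0.766 -0.599 -0.231
outer loop
vertex -0.327 -1.464 -2.643
vertex -1.081 -0.77 -1.944
vertex -0.928 -0.502 -3.145
endloop
endfacet
facet normal -0.289 -0.579 -0.763
outer loop
vertex -0.327 -1.464 -2.643
vertex -0.928 -0.502 -3.145
vertex 0.26 -0.712 -3.436
endloop
endfacet
facet normal 0.339 -0.795 -0.503
outer loop
vertex -0.327 -1.464 -2.643
vertex 0.26 -0.712 -3.436
vertex 0.84 -1.111 -2.415
endloop
endfacet
facet normal 0.250 -0.950 0.189
outer loop
vertex -0.327 -1.464 -2.643
vertex 0.84 -1.111 -2.415
vertex 0.011 -1.146 -1.492
endloop
endfacet
facet normal -0.452 -0.303 0.839
outer loop
vertex -1.081 -0.77 -1.944
vertex 0.011 -1.146 -1.492
vertex -0.38 0.012 -1.284
endloop
endfacet
facet normal -0.991 0.068 -0.111
outer loop
vertex -0.928 -0.502 -3.145
vertex -1.081 -0.77 -1.944
vertex -0.96 0.411 -2.305
endloop
endfacet
facet normal -0.220 0.100 -0.970
outer loop
vertex 0.26 -0.712 -3.436
vertex -0.928 -0.502 -3.145
vertex -0.131 0.446 -3.228
endloop
endfacet
facet normal 0.797 -0.250 -0.550
outer loop
vertex 0.84 -1.111 -2.415
vertex 0.26 -0.712 -3.436
vertex 0.961 0.07 -2.776
endloop
endfacet
facet normal 0.654 -0.500 0.568
outer loop
vertex 0.011 -1.146 -1.492
vertex 0.84 -1.111 -2.415
vertex 0.808 -0.198 -1.575
endloop
endfacet
facet normal 0.719 -0.263 -0.643
outer loop
vertex -2.241 1.573 -1.693
vertex -2.667 1.977 -2.335
vertex -2.062 2.212 -1.754
endloop
endfacet
facet normal 0.053 0.080 0.995
outer loop
vertex -2.241 1.573 -1.693
vertex -2.062 2.212 -1.754
vertex -3.393 2.243 -1.685
endloop
endfacet
facet normal 0.719 -0.263 -0.643
outer loop
vertex -2.062 2.212 -1.754
vertex -2.667 1.977 -2.335
vertex -2.238 2.713 -2.156
endloop
endfacet
facet normal 0.055 0.637 0.769
outer loop
vertex -2.062 2.212 -1.754
vertex -2.238 2.713 -2.156
vertex -3.393 2.243 -1.685
endloop
endfacet
facet normal 0.719 -0.263 -0.643
outer loop
vertex -2.238 2.713 -2.156
vertex -2.667 1.977 -2.335
vertex -2.665 2.783 -2.662
endloop
endfacet
facet normal -0.238 0.914 0.328
outer loop
vertex -2.238 2.713 -2.156
vertex -2.665 2.783 -2.662
vertex -3.393 2.243 -1.685
endloop
endfacet
facet normal 0.720 -0.263 -0.643
outer loop
vertex -2.665 2.783 -2.662
vertex -2.667 1.977 -2.335
vertex -3.093 2.381 -2.977
endloop
endfacet
facet normal -0.654 0.753 -0.072
outer loop
vertex -2.665 2.783 -2.662
vertex -3.093 2.381 -2.977
vertex -3.393 2.243 -1.685
endloop
endfacet
facet normal 0.719 -0.263 -0.643
outer loop
vertex -3.093 2.381 -2.977
vertex -2.667 1.977 -2.335
vertex -3.271 1.743 -2.915
endloop
endfacet
facet normal -0.950 0.246 -0.194
outer loop
vertex -3.093 2.381 -2.977
vertex -3.271 1.743 -2.915
vertex -3.393 2.243 -1.685
endloop
endfacet
facet normal 0.719 -0.263 -0.643
outer loop
vertex -3.271 1.743 -2.915
vertex -2.667 1.977 -2.335
vertex -3.095 1.241 -2.513
endloop
endfacet
facet normal -0.951 -0.308 0.031
outer loop
vertex -3.271 1.743 -2.915
vertex -3.095 1.241 -2.513
vertex -3.393 2.243 -1.685
endloop
endfacet
facet normal 0.720 -0.263 -0.642
outer loop
vertex -3.095 1.241 -2.513
vertex -2.667 1.977 -2.335
vertex -2.669 1.171 -2.007
endloop
endfacet
facet normal -0.658 -0.586 0.473
outer loop
vertex -3.095 1.241 -2.513
vertex -2.669 1.171 -2.007
vertex -3.393 2.243 -1.685
endloop
endfacet
facet normal 0.719 -0.263 -0.643
outer loop
vertex -2.669 1.171 -2.007
vertex -2.667 1.977 -2.335
vertex -2.241 1.573 -1.693
endloop
endfacet
facet normal -0.241 -0.425 0.873
outer loop
vertex -2.669 1.171 -2.007
vertex -2.241 1.573 -1.693
vertex -3.393 2.243 -1.685
endloop
endfacet

endsolid


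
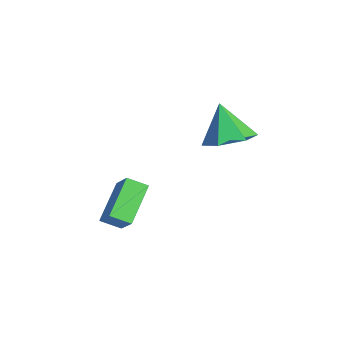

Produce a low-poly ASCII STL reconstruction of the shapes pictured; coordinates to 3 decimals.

solid 
facet normal -0.711 -0.093 -0.697
outer loop
vertex 1.813 -1.969 -1.325
vertex 0.765 -1.059 -0.378
vertex 2.076 -1.292 -1.684
endloop
endfacet
facet normal 0.624 -0.541 -0.564
outer loop
vertex 2.915 -1.181 -0.862
vertex 1.813 -1.969 -1.325
vertex 2.076 -1.292 -1.684
endloop
endfacet
facet normal -0.711 -0.093 -0.697
outer loop
vertex 2.076 -1.292 -1.684
vertex 0.765 -1.059 -0.378
vertex 1.028 -0.382 -0.737
endloop
endfacet
facet normal 0.324 0.835 -0.444
outer loop
vertex 1.028 -0.382 -0.737
vertex 2.915 -1.181 -0.862
vertex 2.076 -1.292 -1.684
endloop
endfacet
facet normal -0.324 -0.835 0.444
outer loop
vertex 1.813 -1.969 -1.325
vertex 1.604 -0.948 0.444
vertex 0.765 -1.059 -0.378
endloop
endfacet
facet normal 0.624 -0.541 -0.564
outer loop
vertex 2.652 -1.858 -0.503
vertex 1.813 -1.969 -1.325
vertex 2.915 -1.181 -0.862
endloop
endfacet
facet normal -0.324 -0.835 0.444
outer loop
vertex 2.652 -1.858 -0.503
vertex 1.604 -0.948 0.444
vertex 1.813 -1.969 -1.325
endloop
endfacet
facet normal -0.624 0.541 0.564
outer loop
vertex 0.765 -1.059 -0.378
vertex 1.604 -0.948 0.444
vertex 1.028 -0.382 -0.737
endloop
endfacet
facet normal 0.324 0.835 -0.444
outer loop
vertex 1.867 -0.271 0.085
vertex 2.915 -1.181 -0.862
vertex 1.028 -0.382 -0.737
endloop
endfacet
facet normal -0.624 0.541 0.564
outer loop
vertex 1.028 -0.382 -0.737
vertex 1.604 -0.948 0.444
vertex 1.867 -0.271 0.085
endloop
endfacet
facet normal 0.711 0.093 0.697
outer loop
vertex 1.867 -0.271 0.085
vertex 2.652 -1.858 -0.503
vertex 2.915 -1.181 -0.862
endloop
endfacet
facet normal 0.711 0.093 0.697
outer loop
vertex 1.604 -0.948 0.444
vertex 2.652 -1.858 -0.503
vertex 1.867 -0.271 0.085
endloop
endfacet
facet normal 0.465 0.081 -0.881
outer loop
vertex 3.638 2.464 2.895
vertex 2.856 2.183 2.456
vertex 3.001 3.097 2.617
endloop
endfacet
facet normal 0.284 0.610 0.740
outer loop
vertex 3.638 2.464 2.895
vertex 3.001 3.097 2.617
vertex 2.144 2.057 3.804
endloop
endfacet
facet normal 0.465 0.081 -0.881
outer loop
vertex 3.001 3.097 2.617
vertex 2.856 2.183 2.456
vertex 2.219 2.815 2.178
endloop
endfacet
facet normal -0.486 0.801 0.351
outer loop
vertex 3.001 3.097 2.617
vertex 2.219 2.815 2.178
vertex 2.144 2.057 3.804
endloop
endfacet
facet normal 0.465 0.081 -0.881
outer loop
vertex 2.219 2.815 2.178
vertex 2.856 2.183 2.456
vertex 2.074 1.901 2.017
endloop
endfacet
facet normal -0.988 0.152 0.025
outer loop
vertex 2.219 2.815 2.178
vertex 2.074 1.901 2.017
vertex 2.144 2.057 3.804
endloop
endfacet
facet normal 0.465 0.081 -0.881
outer loop
vertex 2.074 1.901 2.017
vertex 2.856 2.183 2.456
vertex 2.711 1.268 2.295
endloop
endfacet
facet normal -0.721 -0.687 0.088
outer loop
vertex 2.074 1.901 2.017
vertex 2.711 1.268 2.295
vertex 2.144 2.057 3.804
endloop
endfacet
facet normal 0.465 0.081 -0.881
outer loop
vertex 2.711 1.268 2.295
vertex 2.856 2.183 2.456
vertex 3.493 1.55 2.734
endloop
endfacet
facet normal 0.049 -0.878 0.477
outer loop
vertex 2.711 1.268 2.295
vertex 3.493 1.55 2.734
vertex 2.144 2.057 3.804
endloop
endfacet
facet normal 0.465 0.081 -0.881
outer loop
vertex 3.493 1.55 2.734
vertex 2.856 2.183 2.456
vertex 3.638 2.464 2.895
endloop
endfacet
facet normal 0.551 -0.229 0.803
outer loop
vertex 3.493 1.55 2.734
vertex 3.638 2.464 2.895
vertex 2.144 2.057 3.804
endloop
endfacet

endsolid


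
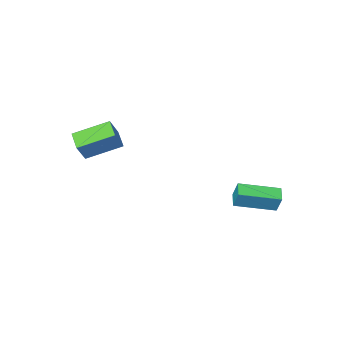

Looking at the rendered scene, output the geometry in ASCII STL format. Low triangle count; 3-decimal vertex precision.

solid 
facet normal -0.514 -0.794 0.324
outer loop
vertex -2.544 1.507 -2.366
vertex -4.345 2.497 -2.799
vertex -2.532 1.108 -3.326
endloop
endfacet
facet normal 0.858 -0.471 0.207
outer loop
vertex -2.095 1.783 -3.601
vertex -2.544 1.507 -2.366
vertex -2.532 1.108 -3.326
endloop
endfacet
facet normal -0.514 -0.794 0.323
outer loop
vertex -2.532 1.108 -3.326
vertex -4.345 2.497 -2.799
vertex -4.333 2.098 -3.76
endloop
endfacet
facet normal 0.012 -0.384 -0.923
outer loop
vertex -4.333 2.098 -3.76
vertex -2.095 1.783 -3.601
vertex -2.532 1.108 -3.326
endloop
endfacet
facet normal -0.011 0.383 0.923
outer loop
vertex -2.544 1.507 -2.366
vertex -3.908 3.172 -3.074
vertex -4.345 2.497 -2.799
endloop
endfacet
facet normal 0.857 -0.471 0.206
outer loop
vertex -2.107 2.182 -2.64
vertex -2.544 1.507 -2.366
vertex -2.095 1.783 -3.601
endloop
endfacet
facet normal -0.012 0.383 0.924
outer loop
vertex -2.107 2.182 -2.64
vertex -3.908 3.172 -3.074
vertex -2.544 1.507 -2.366
endloop
endfacet
facet normal -0.858 0.471 -0.206
outer loop
vertex -4.345 2.497 -2.799
vertex -3.908 3.172 -3.074
vertex -4.333 2.098 -3.76
endloop
endfacet
facet normal 0.012 -0.383 -0.924
outer loop
vertex -3.896 2.773 -4.034
vertex -2.095 1.783 -3.601
vertex -4.333 2.098 -3.76
endloop
endfacet
facet normal -0.857 0.471 -0.207
outer loop
vertex -4.333 2.098 -3.76
vertex -3.908 3.172 -3.074
vertex -3.896 2.773 -4.034
endloop
endfacet
facet normal 0.514 0.794 -0.323
outer loop
vertex -3.896 2.773 -4.034
vertex -2.107 2.182 -2.64
vertex -2.095 1.783 -3.601
endloop
endfacet
facet normal 0.514 0.794 -0.324
outer loop
vertex -3.908 3.172 -3.074
vertex -2.107 2.182 -2.64
vertex -3.896 2.773 -4.034
endloop
endfacet
facet normal -0.488 -0.188 -0.852
outer loop
vertex 1.029 -3.381 -0.093
vertex 1.342 -2.393 -0.49
vertex 2.647 -4.195 -0.841
endloop
endfacet
facet normal -0.282 -0.890 0.358
outer loop
vertex 3.238 -3.967 0.19
vertex 1.029 -3.381 -0.093
vertex 2.647 -4.195 -0.841
endloop
endfacet
facet normal -0.488 -0.188 -0.852
outer loop
vertex 2.647 -4.195 -0.841
vertex 1.342 -2.393 -0.49
vertex 2.96 -3.207 -1.238
endloop
endfacet
facet normal 0.826 -0.415 -0.382
outer loop
vertex 2.96 -3.207 -1.238
vertex 3.238 -3.967 0.19
vertex 2.647 -4.195 -0.841
endloop
endfacet
facet normal -0.826 0.415 0.382
outer loop
vertex 1.029 -3.381 -0.093
vertex 1.933 -2.165 0.541
vertex 1.342 -2.393 -0.49
endloop
endfacet
facet normal -0.282 -0.890 0.358
outer loop
vertex 1.62 -3.153 0.938
vertex 1.029 -3.381 -0.093
vertex 3.238 -3.967 0.19
endloop
endfacet
facet normal -0.826 0.415 0.382
outer loop
vertex 1.62 -3.153 0.938
vertex 1.933 -2.165 0.541
vertex 1.029 -3.381 -0.093
endloop
endfacet
facet normal 0.282 0.890 -0.358
outer loop
vertex 1.342 -2.393 -0.49
vertex 1.933 -2.165 0.541
vertex 2.96 -3.207 -1.238
endloop
endfacet
facet normal 0.826 -0.415 -0.382
outer loop
vertex 3.551 -2.979 -0.207
vertex 3.238 -3.967 0.19
vertex 2.96 -3.207 -1.238
endloop
endfacet
facet normal 0.282 0.890 -0.358
outer loop
vertex 2.96 -3.207 -1.238
vertex 1.933 -2.165 0.541
vertex 3.551 -2.979 -0.207
endloop
endfacet
facet normal 0.488 0.188 0.852
outer loop
vertex 3.551 -2.979 -0.207
vertex 1.62 -3.153 0.938
vertex 3.238 -3.967 0.19
endloop
endfacet
facet normal 0.488 0.188 0.852
outer loop
vertex 1.933 -2.165 0.541
vertex 1.62 -3.153 0.938
vertex 3.551 -2.979 -0.207
endloop
endfacet

endsolid


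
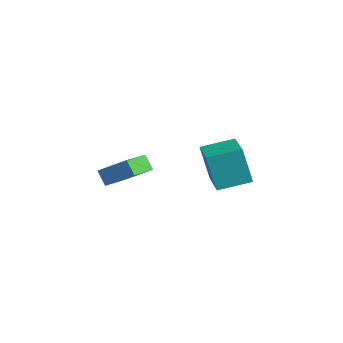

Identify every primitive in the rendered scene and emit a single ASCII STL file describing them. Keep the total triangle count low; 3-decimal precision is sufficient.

solid 
facet normal -0.662 0.008 0.749
outer loop
vertex -0.773 1.496 -1.683
vertex -1.485 3.065 -2.33
vertex -1.844 0.623 -2.62
endloop
endfacet
facet normal 0.387 -0.852 0.352
outer loop
vertex -1.235 0.615 -3.31
vertex -0.773 1.496 -1.683
vertex -1.844 0.623 -2.62
endloop
endfacet
facet normal -0.662 0.008 0.749
outer loop
vertex -1.844 0.623 -2.62
vertex -1.485 3.065 -2.33
vertex -2.556 2.192 -3.267
endloop
endfacet
facet normal -0.642 -0.523 -0.561
outer loop
vertex -2.556 2.192 -3.267
vertex -1.235 0.615 -3.31
vertex -1.844 0.623 -2.62
endloop
endfacet
facet normal 0.642 0.523 0.561
outer loop
vertex -0.773 1.496 -1.683
vertex -0.876 3.057 -3.02
vertex -1.485 3.065 -2.33
endloop
endfacet
facet normal 0.387 -0.852 0.352
outer loop
vertex -0.164 1.488 -2.373
vertex -0.773 1.496 -1.683
vertex -1.235 0.615 -3.31
endloop
endfacet
facet normal 0.642 0.523 0.561
outer loop
vertex -0.164 1.488 -2.373
vertex -0.876 3.057 -3.02
vertex -0.773 1.496 -1.683
endloop
endfacet
facet normal -0.387 0.852 -0.352
outer loop
vertex -1.485 3.065 -2.33
vertex -0.876 3.057 -3.02
vertex -2.556 2.192 -3.267
endloop
endfacet
facet normal -0.642 -0.523 -0.561
outer loop
vertex -1.947 2.184 -3.957
vertex -1.235 0.615 -3.31
vertex -2.556 2.192 -3.267
endloop
endfacet
facet normal -0.387 0.852 -0.352
outer loop
vertex -2.556 2.192 -3.267
vertex -0.876 3.057 -3.02
vertex -1.947 2.184 -3.957
endloop
endfacet
facet normal 0.662 -0.008 -0.749
outer loop
vertex -1.947 2.184 -3.957
vertex -0.164 1.488 -2.373
vertex -1.235 0.615 -3.31
endloop
endfacet
facet normal 0.662 -0.008 -0.749
outer loop
vertex -0.876 3.057 -3.02
vertex -0.164 1.488 -2.373
vertex -1.947 2.184 -3.957
endloop
endfacet
facet normal -0.856 0.457 -0.240
outer loop
vertex 2.165 3.412 -0.004
vertex 2.853 4.875 0.33
vertex 2.758 3.554 -1.846
endloop
endfacet
facet normal -0.417 -0.886 -0.203
outer loop
vertex 4.307 2.725 -1.41
vertex 2.165 3.412 -0.004
vertex 2.758 3.554 -1.846
endloop
endfacet
facet normal -0.856 0.458 -0.241
outer loop
vertex 2.758 3.554 -1.846
vertex 2.853 4.875 0.33
vertex 3.446 5.016 -1.512
endloop
endfacet
facet normal 0.306 0.073 -0.949
outer loop
vertex 3.446 5.016 -1.512
vertex 4.307 2.725 -1.41
vertex 2.758 3.554 -1.846
endloop
endfacet
facet normal -0.306 -0.073 0.949
outer loop
vertex 2.165 3.412 -0.004
vertex 4.402 4.046 0.766
vertex 2.853 4.875 0.33
endloop
endfacet
facet normal -0.417 -0.886 -0.202
outer loop
vertex 3.714 2.584 0.432
vertex 2.165 3.412 -0.004
vertex 4.307 2.725 -1.41
endloop
endfacet
facet normal -0.306 -0.073 0.949
outer loop
vertex 3.714 2.584 0.432
vertex 4.402 4.046 0.766
vertex 2.165 3.412 -0.004
endloop
endfacet
facet normal 0.417 0.886 0.202
outer loop
vertex 2.853 4.875 0.33
vertex 4.402 4.046 0.766
vertex 3.446 5.016 -1.512
endloop
endfacet
facet normal 0.306 0.073 -0.949
outer loop
vertex 4.995 4.188 -1.076
vertex 4.307 2.725 -1.41
vertex 3.446 5.016 -1.512
endloop
endfacet
facet normal 0.417 0.886 0.202
outer loop
vertex 3.446 5.016 -1.512
vertex 4.402 4.046 0.766
vertex 4.995 4.188 -1.076
endloop
endfacet
facet normal 0.856 -0.457 0.241
outer loop
vertex 4.995 4.188 -1.076
vertex 3.714 2.584 0.432
vertex 4.307 2.725 -1.41
endloop
endfacet
facet normal 0.856 -0.458 0.240
outer loop
vertex 4.402 4.046 0.766
vertex 3.714 2.584 0.432
vertex 4.995 4.188 -1.076
endloop
endfacet

endsolid


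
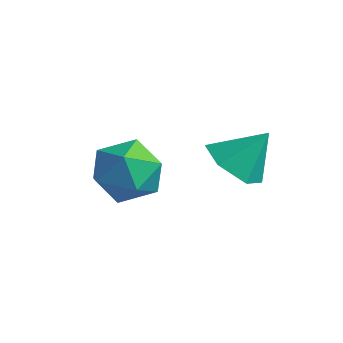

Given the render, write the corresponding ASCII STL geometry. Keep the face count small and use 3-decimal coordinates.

solid 
facet normal -0.252 -0.712 0.655
outer loop
vertex -3.713 -0.761 -0.629
vertex -2.98 -1.576 -1.232
vertex -2.512 -0.884 -0.3
endloop
endfacet
facet normal -0.270 -0.067 0.961
outer loop
vertex -3.713 -0.761 -0.629
vertex -2.512 -0.884 -0.3
vertex -3.03 0.253 -0.366
endloop
endfacet
facet normal -0.730 0.337 0.595
outer loop
vertex -3.713 -0.761 -0.629
vertex -3.03 0.253 -0.366
vertex -3.817 0.264 -1.338
endloop
endfacet
facet normal -0.996 -0.057 0.063
outer loop
vertex -3.713 -0.761 -0.629
vertex -3.817 0.264 -1.338
vertex -3.786 -0.866 -1.874
endloop
endfacet
facet normal -0.702 -0.705 0.101
outer loop
vertex -3.713 -0.761 -0.629
vertex -3.786 -0.866 -1.874
vertex -2.98 -1.576 -1.232
endloop
endfacet
facet normal 0.378 0.224 0.898
outer loop
vertex -3.03 0.253 -0.366
vertex -2.512 -0.884 -0.3
vertex -1.874 0.066 -0.806
endloop
endfacet
facet normal 0.408 -0.819 0.403
outer loop
vertex -2.512 -0.884 -0.3
vertex -2.98 -1.576 -1.232
vertex -1.843 -1.064 -1.342
endloop
endfacet
facet normal -0.319 -0.809 -0.494
outer loop
vertex -2.98 -1.576 -1.232
vertex -3.786 -0.866 -1.874
vertex -2.63 -1.053 -2.314
endloop
endfacet
facet normal -0.797 0.241 -0.553
outer loop
vertex -3.786 -0.866 -1.874
vertex -3.817 0.264 -1.338
vertex -3.148 0.084 -2.38
endloop
endfacet
facet normal -0.366 0.879 0.306
outer loop
vertex -3.817 0.264 -1.338
vertex -3.03 0.253 -0.366
vertex -2.68 0.776 -1.448
endloop
endfacet
facet normal 0.996 0.057 -0.063
outer loop
vertex -1.947 -0.039 -2.051
vertex -1.874 0.066 -0.806
vertex -1.843 -1.064 -1.342
endloop
endfacet
facet normal 0.730 -0.337 -0.595
outer loop
vertex -1.947 -0.039 -2.051
vertex -1.843 -1.064 -1.342
vertex -2.63 -1.053 -2.314
endloop
endfacet
facet normal 0.270 0.067 -0.961
outer loop
vertex -1.947 -0.039 -2.051
vertex -2.63 -1.053 -2.314
vertex -3.148 0.084 -2.38
endloop
endfacet
facet normal 0.252 0.712 -0.655
outer loop
vertex -1.947 -0.039 -2.051
vertex -3.148 0.084 -2.38
vertex -2.68 0.776 -1.448
endloop
endfacet
facet normal 0.702 0.705 -0.101
outer loop
vertex -1.947 -0.039 -2.051
vertex -2.68 0.776 -1.448
vertex -1.874 0.066 -0.806
endloop
endfacet
facet normal 0.797 -0.241 0.553
outer loop
vertex -1.843 -1.064 -1.342
vertex -1.874 0.066 -0.806
vertex -2.512 -0.884 -0.3
endloop
endfacet
facet normal 0.366 -0.879 -0.306
outer loop
vertex -2.63 -1.053 -2.314
vertex -1.843 -1.064 -1.342
vertex -2.98 -1.576 -1.232
endloop
endfacet
facet normal -0.378 -0.224 -0.898
outer loop
vertex -3.148 0.084 -2.38
vertex -2.63 -1.053 -2.314
vertex -3.786 -0.866 -1.874
endloop
endfacet
facet normal -0.408 0.819 -0.403
outer loop
vertex -2.68 0.776 -1.448
vertex -3.148 0.084 -2.38
vertex -3.817 0.264 -1.338
endloop
endfacet
facet normal 0.319 0.809 0.494
outer loop
vertex -1.874 0.066 -0.806
vertex -2.68 0.776 -1.448
vertex -3.03 0.253 -0.366
endloop
endfacet
facet normal -0.393 -0.522 -0.757
outer loop
vertex 0.937 1.272 -0.95
vertex 0.168 0.896 -0.292
vertex 0.008 1.812 -0.84
endloop
endfacet
facet normal 0.480 0.860 -0.172
outer loop
vertex 0.937 1.272 -0.95
vertex 0.008 1.812 -0.84
vertex 0.792 1.724 0.912
endloop
endfacet
facet normal -0.392 -0.522 -0.758
outer loop
vertex 0.008 1.812 -0.84
vertex 0.168 0.896 -0.292
vertex -0.761 1.436 -0.183
endloop
endfacet
facet normal -0.302 0.936 0.182
outer loop
vertex 0.008 1.812 -0.84
vertex -0.761 1.436 -0.183
vertex 0.792 1.724 0.912
endloop
endfacet
facet normal -0.392 -0.522 -0.758
outer loop
vertex -0.761 1.436 -0.183
vertex 0.168 0.896 -0.292
vertex -0.602 0.519 0.366
endloop
endfacet
facet normal -0.583 0.340 0.738
outer loop
vertex -0.761 1.436 -0.183
vertex -0.602 0.519 0.366
vertex 0.792 1.724 0.912
endloop
endfacet
facet normal -0.393 -0.521 -0.758
outer loop
vertex -0.602 0.519 0.366
vertex 0.168 0.896 -0.292
vertex 0.327 -0.021 0.256
endloop
endfacet
facet normal -0.081 -0.332 0.940
outer loop
vertex -0.602 0.519 0.366
vertex 0.327 -0.021 0.256
vertex 0.792 1.724 0.912
endloop
endfacet
facet normal -0.393 -0.521 -0.758
outer loop
vertex 0.327 -0.021 0.256
vertex 0.168 0.896 -0.292
vertex 1.096 0.355 -0.402
endloop
endfacet
facet normal 0.701 -0.407 0.586
outer loop
vertex 0.327 -0.021 0.256
vertex 1.096 0.355 -0.402
vertex 0.792 1.724 0.912
endloop
endfacet
facet normal -0.393 -0.521 -0.758
outer loop
vertex 1.096 0.355 -0.402
vertex 0.168 0.896 -0.292
vertex 0.937 1.272 -0.95
endloop
endfacet
facet normal 0.982 0.189 0.031
outer loop
vertex 1.096 0.355 -0.402
vertex 0.937 1.272 -0.95
vertex 0.792 1.724 0.912
endloop
endfacet

endsolid


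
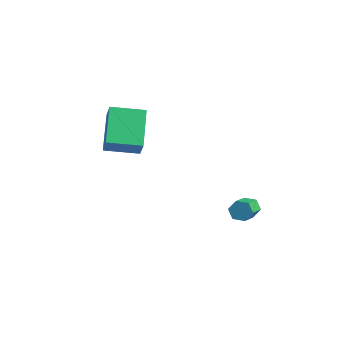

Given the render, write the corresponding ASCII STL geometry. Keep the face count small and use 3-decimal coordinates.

solid 
facet normal -0.525 0.665 0.531
outer loop
vertex -3.972 1.362 3.077
vertex -2.798 2.493 2.821
vertex -4.481 1.685 2.169
endloop
endfacet
facet normal -0.712 -0.685 0.155
outer loop
vertex -3.362 0.267 1.039
vertex -3.972 1.362 3.077
vertex -4.481 1.685 2.169
endloop
endfacet
facet normal -0.525 0.666 0.530
outer loop
vertex -4.481 1.685 2.169
vertex -2.798 2.493 2.821
vertex -3.306 2.815 1.913
endloop
endfacet
facet normal -0.466 0.296 -0.834
outer loop
vertex -3.306 2.815 1.913
vertex -3.362 0.267 1.039
vertex -4.481 1.685 2.169
endloop
endfacet
facet normal 0.467 -0.296 0.833
outer loop
vertex -3.972 1.362 3.077
vertex -1.679 1.075 1.691
vertex -2.798 2.493 2.821
endloop
endfacet
facet normal -0.712 -0.685 0.155
outer loop
vertex -2.854 -0.055 1.947
vertex -3.972 1.362 3.077
vertex -3.362 0.267 1.039
endloop
endfacet
facet normal 0.467 -0.296 0.833
outer loop
vertex -2.854 -0.055 1.947
vertex -1.679 1.075 1.691
vertex -3.972 1.362 3.077
endloop
endfacet
facet normal 0.712 0.685 -0.155
outer loop
vertex -2.798 2.493 2.821
vertex -1.679 1.075 1.691
vertex -3.306 2.815 1.913
endloop
endfacet
facet normal -0.467 0.296 -0.833
outer loop
vertex -2.188 1.398 0.783
vertex -3.362 0.267 1.039
vertex -3.306 2.815 1.913
endloop
endfacet
facet normal 0.712 0.685 -0.155
outer loop
vertex -3.306 2.815 1.913
vertex -1.679 1.075 1.691
vertex -2.188 1.398 0.783
endloop
endfacet
facet normal 0.526 -0.665 -0.530
outer loop
vertex -2.188 1.398 0.783
vertex -2.854 -0.055 1.947
vertex -3.362 0.267 1.039
endloop
endfacet
facet normal 0.525 -0.666 -0.531
outer loop
vertex -1.679 1.075 1.691
vertex -2.854 -0.055 1.947
vertex -2.188 1.398 0.783
endloop
endfacet
facet normal -0.368 0.792 -0.487
outer loop
vertex 2.14 4.051 -2.811
vertex 1.792 4.151 -2.385
vertex 2.301 4.384 -2.391
endloop
endfacet
facet normal 0.884 0.136 -0.447
outer loop
vertex 2.14 4.051 -2.811
vertex 2.301 4.384 -2.391
vertex 2.737 2.768 -2.022
endloop
endfacet
facet normal 0.885 0.137 -0.445
outer loop
vertex 2.737 2.768 -2.022
vertex 2.301 4.384 -2.391
vertex 2.897 3.102 -1.601
endloop
endfacet
facet normal 0.368 -0.791 0.488
outer loop
vertex 2.737 2.768 -2.022
vertex 2.897 3.102 -1.601
vertex 2.388 2.869 -1.595
endloop
endfacet
facet normal -0.368 0.791 -0.488
outer loop
vertex 2.301 4.384 -2.391
vertex 1.792 4.151 -2.385
vertex 1.953 4.485 -1.965
endloop
endfacet
facet normal 0.691 0.584 0.426
outer loop
vertex 2.301 4.384 -2.391
vertex 1.953 4.485 -1.965
vertex 2.897 3.102 -1.601
endloop
endfacet
facet normal 0.691 0.584 0.427
outer loop
vertex 2.897 3.102 -1.601
vertex 1.953 4.485 -1.965
vertex 2.549 3.202 -1.175
endloop
endfacet
facet normal 0.368 -0.792 0.487
outer loop
vertex 2.897 3.102 -1.601
vertex 2.549 3.202 -1.175
vertex 2.388 2.869 -1.595
endloop
endfacet
facet normal -0.368 0.791 -0.488
outer loop
vertex 1.953 4.485 -1.965
vertex 1.792 4.151 -2.385
vertex 1.443 4.252 -1.958
endloop
endfacet
facet normal -0.193 0.448 0.873
outer loop
vertex 1.953 4.485 -1.965
vertex 1.443 4.252 -1.958
vertex 2.549 3.202 -1.175
endloop
endfacet
facet normal -0.194 0.447 0.873
outer loop
vertex 2.549 3.202 -1.175
vertex 1.443 4.252 -1.958
vertex 2.04 2.969 -1.169
endloop
endfacet
facet normal 0.368 -0.792 0.487
outer loop
vertex 2.549 3.202 -1.175
vertex 2.04 2.969 -1.169
vertex 2.388 2.869 -1.595
endloop
endfacet
facet normal -0.368 0.791 -0.488
outer loop
vertex 1.443 4.252 -1.958
vertex 1.792 4.151 -2.385
vertex 1.283 3.918 -2.379
endloop
endfacet
facet normal -0.885 -0.138 0.445
outer loop
vertex 1.443 4.252 -1.958
vertex 1.283 3.918 -2.379
vertex 2.04 2.969 -1.169
endloop
endfacet
facet normal -0.884 -0.136 0.447
outer loop
vertex 2.04 2.969 -1.169
vertex 1.283 3.918 -2.379
vertex 1.879 2.636 -1.589
endloop
endfacet
facet normal 0.368 -0.792 0.487
outer loop
vertex 2.04 2.969 -1.169
vertex 1.879 2.636 -1.589
vertex 2.388 2.869 -1.595
endloop
endfacet
facet normal -0.368 0.792 -0.487
outer loop
vertex 1.283 3.918 -2.379
vertex 1.792 4.151 -2.385
vertex 1.631 3.818 -2.805
endloop
endfacet
facet normal -0.690 -0.584 -0.427
outer loop
vertex 1.283 3.918 -2.379
vertex 1.631 3.818 -2.805
vertex 1.879 2.636 -1.589
endloop
endfacet
facet normal -0.691 -0.584 -0.426
outer loop
vertex 1.879 2.636 -1.589
vertex 1.631 3.818 -2.805
vertex 2.227 2.535 -2.015
endloop
endfacet
facet normal 0.368 -0.791 0.488
outer loop
vertex 1.879 2.636 -1.589
vertex 2.227 2.535 -2.015
vertex 2.388 2.869 -1.595
endloop
endfacet
facet normal -0.368 0.792 -0.487
outer loop
vertex 1.631 3.818 -2.805
vertex 1.792 4.151 -2.385
vertex 2.14 4.051 -2.811
endloop
endfacet
facet normal 0.194 -0.447 -0.873
outer loop
vertex 1.631 3.818 -2.805
vertex 2.14 4.051 -2.811
vertex 2.227 2.535 -2.015
endloop
endfacet
facet normal 0.192 -0.448 -0.873
outer loop
vertex 2.227 2.535 -2.015
vertex 2.14 4.051 -2.811
vertex 2.737 2.768 -2.022
endloop
endfacet
facet normal 0.368 -0.791 0.488
outer loop
vertex 2.227 2.535 -2.015
vertex 2.737 2.768 -2.022
vertex 2.388 2.869 -1.595
endloop
endfacet

endsolid


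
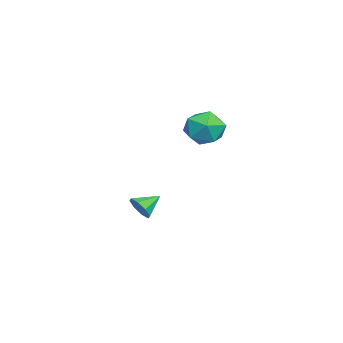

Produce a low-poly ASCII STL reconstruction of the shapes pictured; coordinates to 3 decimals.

solid 
facet normal 0.434 0.569 0.699
outer loop
vertex 1.063 2.889 2.758
vertex 0.84 2.13 3.514
vertex 1.782 2.091 2.961
endloop
endfacet
facet normal 0.734 0.677 0.061
outer loop
vertex 1.063 2.889 2.758
vertex 1.782 2.091 2.961
vertex 1.583 2.399 1.931
endloop
endfacet
facet normal 0.223 0.894 -0.389
outer loop
vertex 1.063 2.889 2.758
vertex 1.583 2.399 1.931
vertex 0.518 2.628 1.847
endloop
endfacet
facet normal -0.392 0.920 -0.029
outer loop
vertex 1.063 2.889 2.758
vertex 0.518 2.628 1.847
vertex 0.058 2.463 2.825
endloop
endfacet
facet normal -0.262 0.719 0.644
outer loop
vertex 1.063 2.889 2.758
vertex 0.058 2.463 2.825
vertex 0.84 2.13 3.514
endloop
endfacet
facet normal 0.983 0.052 -0.175
outer loop
vertex 1.583 2.399 1.931
vertex 1.782 2.091 2.961
vertex 1.682 1.337 2.175
endloop
endfacet
facet normal 0.498 -0.125 0.858
outer loop
vertex 1.782 2.091 2.961
vertex 0.84 2.13 3.514
vertex 1.222 1.172 3.153
endloop
endfacet
facet normal -0.628 0.118 0.769
outer loop
vertex 0.84 2.13 3.514
vertex 0.058 2.463 2.825
vertex 0.157 1.401 3.069
endloop
endfacet
facet normal -0.837 0.444 -0.319
outer loop
vertex 0.058 2.463 2.825
vertex 0.518 2.628 1.847
vertex -0.042 1.709 2.039
endloop
endfacet
facet normal 0.158 0.403 -0.902
outer loop
vertex 0.518 2.628 1.847
vertex 1.583 2.399 1.931
vertex 0.9 1.67 1.486
endloop
endfacet
facet normal 0.392 -0.920 0.029
outer loop
vertex 0.677 0.911 2.242
vertex 1.682 1.337 2.175
vertex 1.222 1.172 3.153
endloop
endfacet
facet normal -0.223 -0.894 0.389
outer loop
vertex 0.677 0.911 2.242
vertex 1.222 1.172 3.153
vertex 0.157 1.401 3.069
endloop
endfacet
facet normal -0.734 -0.677 -0.061
outer loop
vertex 0.677 0.911 2.242
vertex 0.157 1.401 3.069
vertex -0.042 1.709 2.039
endloop
endfacet
facet normal -0.434 -0.569 -0.699
outer loop
vertex 0.677 0.911 2.242
vertex -0.042 1.709 2.039
vertex 0.9 1.67 1.486
endloop
endfacet
facet normal 0.262 -0.719 -0.644
outer loop
vertex 0.677 0.911 2.242
vertex 0.9 1.67 1.486
vertex 1.682 1.337 2.175
endloop
endfacet
facet normal 0.837 -0.444 0.319
outer loop
vertex 1.222 1.172 3.153
vertex 1.682 1.337 2.175
vertex 1.782 2.091 2.961
endloop
endfacet
facet normal -0.158 -0.403 0.902
outer loop
vertex 0.157 1.401 3.069
vertex 1.222 1.172 3.153
vertex 0.84 2.13 3.514
endloop
endfacet
facet normal -0.983 -0.052 0.175
outer loop
vertex -0.042 1.709 2.039
vertex 0.157 1.401 3.069
vertex 0.058 2.463 2.825
endloop
endfacet
facet normal -0.498 0.125 -0.858
outer loop
vertex 0.9 1.67 1.486
vertex -0.042 1.709 2.039
vertex 0.518 2.628 1.847
endloop
endfacet
facet normal 0.628 -0.118 -0.769
outer loop
vertex 1.682 1.337 2.175
vertex 0.9 1.67 1.486
vertex 1.583 2.399 1.931
endloop
endfacet
facet normal 0.547 -0.696 -0.465
outer loop
vertex -0.619 -1.36 -2.879
vertex -1.079 -1.326 -3.47
vertex -0.451 -0.97 -3.265
endloop
endfacet
facet normal 0.421 0.540 0.729
outer loop
vertex -0.619 -1.36 -2.879
vertex -0.451 -0.97 -3.265
vertex -1.761 -0.454 -2.89
endloop
endfacet
facet normal 0.547 -0.697 -0.464
outer loop
vertex -0.451 -0.97 -3.265
vertex -1.079 -1.326 -3.47
vertex -0.65 -0.789 -3.772
endloop
endfacet
facet normal 0.402 0.901 0.164
outer loop
vertex -0.451 -0.97 -3.265
vertex -0.65 -0.789 -3.772
vertex -1.761 -0.454 -2.89
endloop
endfacet
facet normal 0.546 -0.697 -0.465
outer loop
vertex -0.65 -0.789 -3.772
vertex -1.079 -1.326 -3.47
vertex -1.101 -0.922 -4.102
endloop
endfacet
facet normal -0.008 0.931 -0.364
outer loop
vertex -0.65 -0.789 -3.772
vertex -1.101 -0.922 -4.102
vertex -1.761 -0.454 -2.89
endloop
endfacet
facet normal 0.547 -0.696 -0.464
outer loop
vertex -1.101 -0.922 -4.102
vertex -1.079 -1.326 -3.47
vertex -1.538 -1.292 -4.062
endloop
endfacet
facet normal -0.570 0.614 -0.547
outer loop
vertex -1.101 -0.922 -4.102
vertex -1.538 -1.292 -4.062
vertex -1.761 -0.454 -2.89
endloop
endfacet
facet normal 0.546 -0.698 -0.463
outer loop
vertex -1.538 -1.292 -4.062
vertex -1.079 -1.326 -3.47
vertex -1.707 -1.681 -3.675
endloop
endfacet
facet normal -0.951 0.136 -0.278
outer loop
vertex -1.538 -1.292 -4.062
vertex -1.707 -1.681 -3.675
vertex -1.761 -0.454 -2.89
endloop
endfacet
facet normal 0.546 -0.697 -0.464
outer loop
vertex -1.707 -1.681 -3.675
vertex -1.079 -1.326 -3.47
vertex -1.507 -1.862 -3.168
endloop
endfacet
facet normal -0.931 -0.225 0.287
outer loop
vertex -1.707 -1.681 -3.675
vertex -1.507 -1.862 -3.168
vertex -1.761 -0.454 -2.89
endloop
endfacet
facet normal 0.546 -0.697 -0.465
outer loop
vertex -1.507 -1.862 -3.168
vertex -1.079 -1.326 -3.47
vertex -1.056 -1.729 -2.838
endloop
endfacet
facet normal -0.521 -0.255 0.815
outer loop
vertex -1.507 -1.862 -3.168
vertex -1.056 -1.729 -2.838
vertex -1.761 -0.454 -2.89
endloop
endfacet
facet normal 0.545 -0.698 -0.465
outer loop
vertex -1.056 -1.729 -2.838
vertex -1.079 -1.326 -3.47
vertex -0.619 -1.36 -2.879
endloop
endfacet
facet normal 0.040 0.063 0.997
outer loop
vertex -1.056 -1.729 -2.838
vertex -0.619 -1.36 -2.879
vertex -1.761 -0.454 -2.89
endloop
endfacet

endsolid
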